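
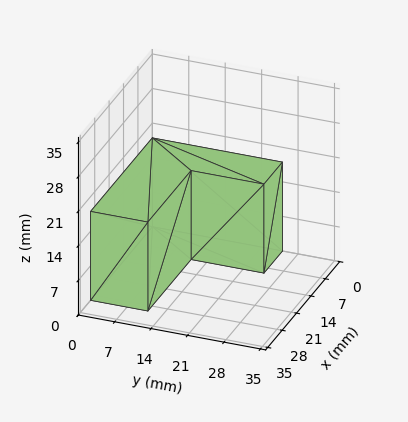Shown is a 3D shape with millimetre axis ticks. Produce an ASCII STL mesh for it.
Reading the render: the shape is an L-shaped prism: outer 30 × 25 mm, arm thicknesses ≈ 11 mm (horizontal) and 9 mm (vertical), extruded 18 mm in z (dimensions read to the nearest mm from the axis ticks). For the STL, each face is triangulated and given an outward normal.

solid part
  facet normal 0.0000 0.0000 -1.0000
    outer loop
      vertex 30.000 11.000 0.000
      vertex 30.000 0.000 0.000
      vertex 0.000 0.000 0.000
    endloop
  endfacet
  facet normal 0.0000 0.0000 -1.0000
    outer loop
      vertex 9.000 11.000 0.000
      vertex 30.000 11.000 0.000
      vertex 0.000 0.000 0.000
    endloop
  endfacet
  facet normal 0.0000 0.0000 -1.0000
    outer loop
      vertex 9.000 25.000 0.000
      vertex 9.000 11.000 0.000
      vertex 0.000 0.000 0.000
    endloop
  endfacet
  facet normal 0.0000 0.0000 -1.0000
    outer loop
      vertex 0.000 25.000 0.000
      vertex 9.000 25.000 0.000
      vertex 0.000 0.000 0.000
    endloop
  endfacet
  facet normal 0.0000 0.0000 1.0000
    outer loop
      vertex 0.000 0.000 18.000
      vertex 30.000 0.000 18.000
      vertex 30.000 11.000 18.000
    endloop
  endfacet
  facet normal 0.0000 0.0000 1.0000
    outer loop
      vertex 0.000 0.000 18.000
      vertex 30.000 11.000 18.000
      vertex 9.000 11.000 18.000
    endloop
  endfacet
  facet normal 0.0000 0.0000 1.0000
    outer loop
      vertex 0.000 0.000 18.000
      vertex 9.000 11.000 18.000
      vertex 9.000 25.000 18.000
    endloop
  endfacet
  facet normal 0.0000 0.0000 1.0000
    outer loop
      vertex 0.000 0.000 18.000
      vertex 9.000 25.000 18.000
      vertex 0.000 25.000 18.000
    endloop
  endfacet
  facet normal 0.0000 -1.0000 0.0000
    outer loop
      vertex 0.000 0.000 0.000
      vertex 30.000 0.000 0.000
      vertex 30.000 0.000 18.000
    endloop
  endfacet
  facet normal 0.0000 -1.0000 0.0000
    outer loop
      vertex 0.000 0.000 0.000
      vertex 30.000 0.000 18.000
      vertex 0.000 0.000 18.000
    endloop
  endfacet
  facet normal 1.0000 0.0000 0.0000
    outer loop
      vertex 30.000 0.000 0.000
      vertex 30.000 11.000 0.000
      vertex 30.000 11.000 18.000
    endloop
  endfacet
  facet normal 1.0000 0.0000 0.0000
    outer loop
      vertex 30.000 0.000 0.000
      vertex 30.000 11.000 18.000
      vertex 30.000 0.000 18.000
    endloop
  endfacet
  facet normal 0.0000 1.0000 0.0000
    outer loop
      vertex 30.000 11.000 0.000
      vertex 9.000 11.000 0.000
      vertex 9.000 11.000 18.000
    endloop
  endfacet
  facet normal 0.0000 1.0000 0.0000
    outer loop
      vertex 30.000 11.000 0.000
      vertex 9.000 11.000 18.000
      vertex 30.000 11.000 18.000
    endloop
  endfacet
  facet normal 1.0000 0.0000 0.0000
    outer loop
      vertex 9.000 11.000 0.000
      vertex 9.000 25.000 0.000
      vertex 9.000 25.000 18.000
    endloop
  endfacet
  facet normal 1.0000 0.0000 0.0000
    outer loop
      vertex 9.000 11.000 0.000
      vertex 9.000 25.000 18.000
      vertex 9.000 11.000 18.000
    endloop
  endfacet
  facet normal 0.0000 1.0000 0.0000
    outer loop
      vertex 9.000 25.000 0.000
      vertex 0.000 25.000 0.000
      vertex 0.000 25.000 18.000
    endloop
  endfacet
  facet normal 0.0000 1.0000 0.0000
    outer loop
      vertex 9.000 25.000 0.000
      vertex 0.000 25.000 18.000
      vertex 9.000 25.000 18.000
    endloop
  endfacet
  facet normal -1.0000 0.0000 0.0000
    outer loop
      vertex 0.000 25.000 0.000
      vertex 0.000 0.000 0.000
      vertex 0.000 0.000 18.000
    endloop
  endfacet
  facet normal -1.0000 0.0000 0.0000
    outer loop
      vertex 0.000 25.000 0.000
      vertex 0.000 0.000 18.000
      vertex 0.000 25.000 18.000
    endloop
  endfacet
endsolid part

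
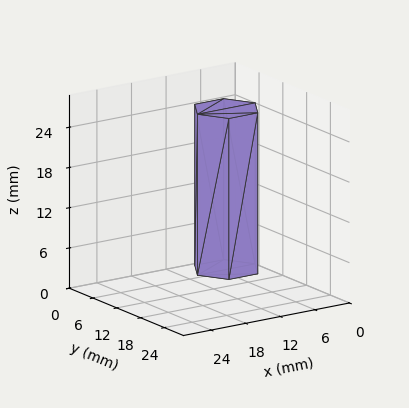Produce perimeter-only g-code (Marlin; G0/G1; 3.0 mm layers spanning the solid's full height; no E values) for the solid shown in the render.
Reading the render: the shape is a regular 6-sided prism (a cylinder approximated with 6 flat sides), circumscribed radius ≈ 5 mm, height ≈ 24 mm (dimensions read to the nearest mm from the axis ticks). For the g-code, the solid's height is divided into equal slices at the stated Δz and each level perimeter traced with G1 moves after a G0 lift.

; perimeter-only toolpath
G21 ; units = mm
G90 ; absolute positioning
G28 ; home
; layer 1
G0 Z3.0
G0 X10.0 Y5.0
G1 X7.5 Y9.3
G1 X2.5 Y9.3
G1 X0.0 Y5.0
G1 X2.5 Y0.7
G1 X7.5 Y0.7
G1 X10.0 Y5.0
; layer 2
G0 Z6.0
G0 X10.0 Y5.0
G1 X7.5 Y9.3
G1 X2.5 Y9.3
G1 X0.0 Y5.0
G1 X2.5 Y0.7
G1 X7.5 Y0.7
G1 X10.0 Y5.0
; layer 3
G0 Z9.0
G0 X10.0 Y5.0
G1 X7.5 Y9.3
G1 X2.5 Y9.3
G1 X0.0 Y5.0
G1 X2.5 Y0.7
G1 X7.5 Y0.7
G1 X10.0 Y5.0
; layer 4
G0 Z12.0
G0 X10.0 Y5.0
G1 X7.5 Y9.3
G1 X2.5 Y9.3
G1 X0.0 Y5.0
G1 X2.5 Y0.7
G1 X7.5 Y0.7
G1 X10.0 Y5.0
; layer 5
G0 Z15.0
G0 X10.0 Y5.0
G1 X7.5 Y9.3
G1 X2.5 Y9.3
G1 X0.0 Y5.0
G1 X2.5 Y0.7
G1 X7.5 Y0.7
G1 X10.0 Y5.0
; layer 6
G0 Z18.0
G0 X10.0 Y5.0
G1 X7.5 Y9.3
G1 X2.5 Y9.3
G1 X0.0 Y5.0
G1 X2.5 Y0.7
G1 X7.5 Y0.7
G1 X10.0 Y5.0
; layer 7
G0 Z21.0
G0 X10.0 Y5.0
G1 X7.5 Y9.3
G1 X2.5 Y9.3
G1 X0.0 Y5.0
G1 X2.5 Y0.7
G1 X7.5 Y0.7
G1 X10.0 Y5.0
; layer 8
G0 Z24.0
G0 X10.0 Y5.0
G1 X7.5 Y9.3
G1 X2.5 Y9.3
G1 X0.0 Y5.0
G1 X2.5 Y0.7
G1 X7.5 Y0.7
G1 X10.0 Y5.0
M2 ; end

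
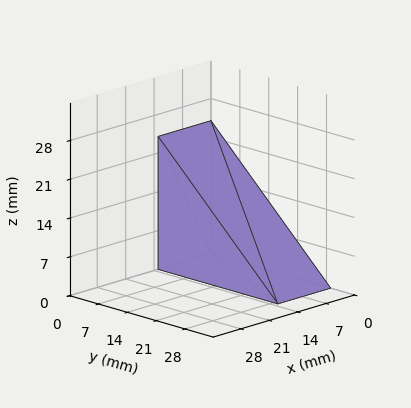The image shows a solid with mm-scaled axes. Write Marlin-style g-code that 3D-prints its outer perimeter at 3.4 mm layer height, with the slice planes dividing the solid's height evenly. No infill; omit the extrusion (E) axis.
Reading the render: the shape is a wedge (ramp): 13 × 29 mm base, rising to 24 mm along the y=0 edge and sloping linearly to z=0 at y=29 (dimensions read to the nearest mm from the axis ticks). For the g-code, the solid's height is divided into equal slices at the stated Δz and each level perimeter traced with G1 moves after a G0 lift.

; perimeter-only toolpath
G21 ; units = mm
G90 ; absolute positioning
G28 ; home
; layer 1
G0 Z3.4
G0 X0.0 Y0.0
G1 X13.0 Y0.0
G1 X13.0 Y24.9
G1 X0.0 Y24.9
G1 X0.0 Y0.0
; layer 2
G0 Z6.9
G0 X0.0 Y0.0
G1 X13.0 Y0.0
G1 X13.0 Y20.7
G1 X0.0 Y20.7
G1 X0.0 Y0.0
; layer 3
G0 Z10.3
G0 X0.0 Y0.0
G1 X13.0 Y0.0
G1 X13.0 Y16.6
G1 X0.0 Y16.6
G1 X0.0 Y0.0
; layer 4
G0 Z13.7
G0 X0.0 Y0.0
G1 X13.0 Y0.0
G1 X13.0 Y12.4
G1 X0.0 Y12.4
G1 X0.0 Y0.0
; layer 5
G0 Z17.1
G0 X0.0 Y0.0
G1 X13.0 Y0.0
G1 X13.0 Y8.3
G1 X0.0 Y8.3
G1 X0.0 Y0.0
; layer 6
G0 Z20.6
G0 X0.0 Y0.0
G1 X13.0 Y0.0
G1 X13.0 Y4.1
G1 X0.0 Y4.1
G1 X0.0 Y0.0
M2 ; end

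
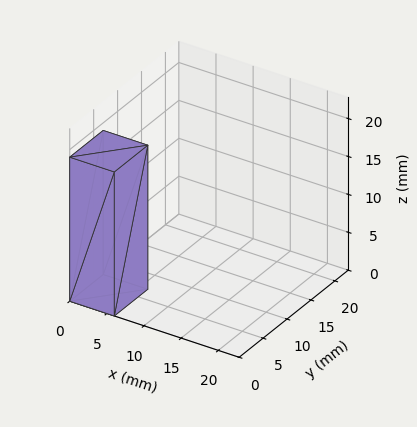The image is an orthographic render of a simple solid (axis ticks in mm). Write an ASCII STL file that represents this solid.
Reading the render: the shape is a rectangular box, roughly 6 × 7 mm footprint and 19 mm tall (dimensions read to the nearest mm from the axis ticks). For the STL, each face is triangulated and given an outward normal.

solid part
  facet normal 0.0000 0.0000 -1.0000
    outer loop
      vertex 6.0 7.0 0.0
      vertex 6.0 0.0 0.0
      vertex 0.0 0.0 0.0
    endloop
  endfacet
  facet normal 0.0000 0.0000 -1.0000
    outer loop
      vertex 0.0 7.0 0.0
      vertex 6.0 7.0 0.0
      vertex 0.0 0.0 0.0
    endloop
  endfacet
  facet normal 0.0000 0.0000 1.0000
    outer loop
      vertex 0.0 0.0 19.0
      vertex 6.0 0.0 19.0
      vertex 6.0 7.0 19.0
    endloop
  endfacet
  facet normal 0.0000 0.0000 1.0000
    outer loop
      vertex 0.0 0.0 19.0
      vertex 6.0 7.0 19.0
      vertex 0.0 7.0 19.0
    endloop
  endfacet
  facet normal 0.0000 -1.0000 0.0000
    outer loop
      vertex 0.0 0.0 0.0
      vertex 6.0 0.0 0.0
      vertex 6.0 0.0 19.0
    endloop
  endfacet
  facet normal 0.0000 -1.0000 0.0000
    outer loop
      vertex 0.0 0.0 0.0
      vertex 6.0 0.0 19.0
      vertex 0.0 0.0 19.0
    endloop
  endfacet
  facet normal 0.0000 1.0000 0.0000
    outer loop
      vertex 6.0 7.0 19.0
      vertex 6.0 7.0 0.0
      vertex 0.0 7.0 0.0
    endloop
  endfacet
  facet normal 0.0000 1.0000 0.0000
    outer loop
      vertex 0.0 7.0 19.0
      vertex 6.0 7.0 19.0
      vertex 0.0 7.0 0.0
    endloop
  endfacet
  facet normal -1.0000 0.0000 0.0000
    outer loop
      vertex 0.0 7.0 19.0
      vertex 0.0 7.0 0.0
      vertex 0.0 0.0 0.0
    endloop
  endfacet
  facet normal -1.0000 0.0000 0.0000
    outer loop
      vertex 0.0 0.0 19.0
      vertex 0.0 7.0 19.0
      vertex 0.0 0.0 0.0
    endloop
  endfacet
  facet normal 1.0000 0.0000 0.0000
    outer loop
      vertex 6.0 0.0 0.0
      vertex 6.0 7.0 0.0
      vertex 6.0 7.0 19.0
    endloop
  endfacet
  facet normal 1.0000 0.0000 0.0000
    outer loop
      vertex 6.0 0.0 0.0
      vertex 6.0 7.0 19.0
      vertex 6.0 0.0 19.0
    endloop
  endfacet
endsolid part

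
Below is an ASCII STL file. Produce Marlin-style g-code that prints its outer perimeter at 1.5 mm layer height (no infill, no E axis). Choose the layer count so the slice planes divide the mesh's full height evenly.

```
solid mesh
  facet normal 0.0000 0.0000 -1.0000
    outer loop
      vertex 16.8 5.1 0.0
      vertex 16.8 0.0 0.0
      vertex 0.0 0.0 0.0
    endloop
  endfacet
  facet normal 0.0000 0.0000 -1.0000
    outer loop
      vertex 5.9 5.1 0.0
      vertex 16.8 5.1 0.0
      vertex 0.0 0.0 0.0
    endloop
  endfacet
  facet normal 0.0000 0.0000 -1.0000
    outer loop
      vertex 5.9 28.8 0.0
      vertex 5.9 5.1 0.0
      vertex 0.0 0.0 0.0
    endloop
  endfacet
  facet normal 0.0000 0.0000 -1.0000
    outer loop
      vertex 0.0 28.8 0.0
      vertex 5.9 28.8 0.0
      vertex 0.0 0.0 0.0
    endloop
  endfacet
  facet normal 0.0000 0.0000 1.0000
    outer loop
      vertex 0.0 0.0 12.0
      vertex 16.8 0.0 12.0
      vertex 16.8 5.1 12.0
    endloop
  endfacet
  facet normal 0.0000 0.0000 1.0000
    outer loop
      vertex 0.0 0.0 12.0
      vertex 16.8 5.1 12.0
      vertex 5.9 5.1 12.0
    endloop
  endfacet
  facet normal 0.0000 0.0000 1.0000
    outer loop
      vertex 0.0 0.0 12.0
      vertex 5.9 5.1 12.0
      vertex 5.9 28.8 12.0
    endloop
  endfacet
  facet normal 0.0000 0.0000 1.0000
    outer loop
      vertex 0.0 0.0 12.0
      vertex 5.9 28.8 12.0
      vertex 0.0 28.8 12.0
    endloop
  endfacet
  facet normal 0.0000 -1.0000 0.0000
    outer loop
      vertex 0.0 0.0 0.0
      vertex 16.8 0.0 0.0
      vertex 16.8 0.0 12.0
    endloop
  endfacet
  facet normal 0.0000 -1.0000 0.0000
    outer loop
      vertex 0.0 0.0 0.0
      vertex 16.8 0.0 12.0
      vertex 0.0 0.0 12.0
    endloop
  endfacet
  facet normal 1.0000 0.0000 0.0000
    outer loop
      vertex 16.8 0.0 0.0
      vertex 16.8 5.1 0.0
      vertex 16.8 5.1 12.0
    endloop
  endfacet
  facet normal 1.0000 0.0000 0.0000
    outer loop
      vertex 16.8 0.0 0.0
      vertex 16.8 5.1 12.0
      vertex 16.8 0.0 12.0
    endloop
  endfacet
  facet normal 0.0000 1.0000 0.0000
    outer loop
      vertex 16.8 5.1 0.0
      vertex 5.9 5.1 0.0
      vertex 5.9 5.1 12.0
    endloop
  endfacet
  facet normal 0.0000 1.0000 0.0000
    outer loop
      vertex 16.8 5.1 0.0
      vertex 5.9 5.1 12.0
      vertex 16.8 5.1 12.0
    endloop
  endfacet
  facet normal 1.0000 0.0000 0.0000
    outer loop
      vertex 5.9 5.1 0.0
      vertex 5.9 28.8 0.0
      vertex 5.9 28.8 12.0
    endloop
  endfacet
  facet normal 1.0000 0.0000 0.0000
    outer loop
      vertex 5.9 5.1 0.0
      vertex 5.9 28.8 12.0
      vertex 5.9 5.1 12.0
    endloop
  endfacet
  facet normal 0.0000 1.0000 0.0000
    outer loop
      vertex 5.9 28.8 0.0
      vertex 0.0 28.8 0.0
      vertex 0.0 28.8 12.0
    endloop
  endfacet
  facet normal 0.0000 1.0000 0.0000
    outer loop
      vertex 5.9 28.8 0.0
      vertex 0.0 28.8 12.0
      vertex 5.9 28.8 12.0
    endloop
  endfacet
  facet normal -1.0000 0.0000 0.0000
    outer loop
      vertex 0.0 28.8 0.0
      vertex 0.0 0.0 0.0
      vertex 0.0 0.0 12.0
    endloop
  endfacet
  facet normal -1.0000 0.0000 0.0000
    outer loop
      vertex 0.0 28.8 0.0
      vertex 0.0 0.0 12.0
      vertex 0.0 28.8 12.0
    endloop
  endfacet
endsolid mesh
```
; perimeter-only toolpath
G21 ; units = mm
G90 ; absolute positioning
G28 ; home
; layer 1
G0 Z1.5
G0 X0.0 Y0.0
G1 X16.8 Y0.0
G1 X16.8 Y5.1
G1 X5.9 Y5.1
G1 X5.9 Y28.8
G1 X0.0 Y28.8
G1 X0.0 Y0.0
; layer 2
G0 Z3.0
G0 X0.0 Y0.0
G1 X16.8 Y0.0
G1 X16.8 Y5.1
G1 X5.9 Y5.1
G1 X5.9 Y28.8
G1 X0.0 Y28.8
G1 X0.0 Y0.0
; layer 3
G0 Z4.5
G0 X0.0 Y0.0
G1 X16.8 Y0.0
G1 X16.8 Y5.1
G1 X5.9 Y5.1
G1 X5.9 Y28.8
G1 X0.0 Y28.8
G1 X0.0 Y0.0
; layer 4
G0 Z6.0
G0 X0.0 Y0.0
G1 X16.8 Y0.0
G1 X16.8 Y5.1
G1 X5.9 Y5.1
G1 X5.9 Y28.8
G1 X0.0 Y28.8
G1 X0.0 Y0.0
; layer 5
G0 Z7.5
G0 X0.0 Y0.0
G1 X16.8 Y0.0
G1 X16.8 Y5.1
G1 X5.9 Y5.1
G1 X5.9 Y28.8
G1 X0.0 Y28.8
G1 X0.0 Y0.0
; layer 6
G0 Z9.0
G0 X0.0 Y0.0
G1 X16.8 Y0.0
G1 X16.8 Y5.1
G1 X5.9 Y5.1
G1 X5.9 Y28.8
G1 X0.0 Y28.8
G1 X0.0 Y0.0
; layer 7
G0 Z10.5
G0 X0.0 Y0.0
G1 X16.8 Y0.0
G1 X16.8 Y5.1
G1 X5.9 Y5.1
G1 X5.9 Y28.8
G1 X0.0 Y28.8
G1 X0.0 Y0.0
; layer 8
G0 Z12.0
G0 X0.0 Y0.0
G1 X16.8 Y0.0
G1 X16.8 Y5.1
G1 X5.9 Y5.1
G1 X5.9 Y28.8
G1 X0.0 Y28.8
G1 X0.0 Y0.0
M2 ; end

The solid is an L-shaped prism: outer 16.8 × 28.8 mm, arm thicknesses ≈ 5.1 mm (horizontal) and 5.9 mm (vertical), extruded 12 mm in z. Slicing at Δz = 1.5 mm — 8 equal slices spanning the solid's height, so layer i sits at z = i·h/8 — gives 8 non-empty perimeters. Each is a 6-segment closed polygon; G0 lifts to the layer z and rapids to the start vertex, then G1 traces the edges.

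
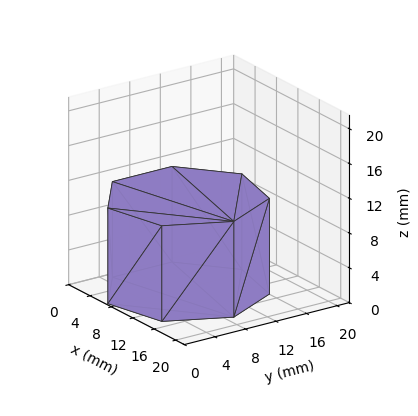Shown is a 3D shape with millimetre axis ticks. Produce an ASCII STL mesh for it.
Reading the render: the shape is a regular 7-sided prism (a cylinder approximated with 7 flat sides), circumscribed radius ≈ 9 mm, height ≈ 11 mm (dimensions read to the nearest mm from the axis ticks). For the STL, each face is triangulated and given an outward normal.

solid part
  facet normal 0.0000 0.0000 -1.0000
    outer loop
      vertex 7.00 17.77 0.00
      vertex 14.61 16.04 0.00
      vertex 18.00 9.00 0.00
    endloop
  endfacet
  facet normal 0.0000 0.0000 -1.0000
    outer loop
      vertex 0.89 12.90 0.00
      vertex 7.00 17.77 0.00
      vertex 18.00 9.00 0.00
    endloop
  endfacet
  facet normal 0.0000 0.0000 -1.0000
    outer loop
      vertex 0.89 5.10 0.00
      vertex 0.89 12.90 0.00
      vertex 18.00 9.00 0.00
    endloop
  endfacet
  facet normal 0.0000 0.0000 -1.0000
    outer loop
      vertex 7.00 0.23 0.00
      vertex 0.89 5.10 0.00
      vertex 18.00 9.00 0.00
    endloop
  endfacet
  facet normal 0.0000 0.0000 -1.0000
    outer loop
      vertex 14.61 1.96 0.00
      vertex 7.00 0.23 0.00
      vertex 18.00 9.00 0.00
    endloop
  endfacet
  facet normal 0.0000 0.0000 1.0000
    outer loop
      vertex 18.00 9.00 11.00
      vertex 14.61 16.04 11.00
      vertex 7.00 17.77 11.00
    endloop
  endfacet
  facet normal 0.0000 0.0000 1.0000
    outer loop
      vertex 18.00 9.00 11.00
      vertex 7.00 17.77 11.00
      vertex 0.89 12.90 11.00
    endloop
  endfacet
  facet normal 0.0000 0.0000 1.0000
    outer loop
      vertex 18.00 9.00 11.00
      vertex 0.89 12.90 11.00
      vertex 0.89 5.10 11.00
    endloop
  endfacet
  facet normal 0.0000 0.0000 1.0000
    outer loop
      vertex 18.00 9.00 11.00
      vertex 0.89 5.10 11.00
      vertex 7.00 0.23 11.00
    endloop
  endfacet
  facet normal 0.0000 0.0000 1.0000
    outer loop
      vertex 18.00 9.00 11.00
      vertex 7.00 0.23 11.00
      vertex 14.61 1.96 11.00
    endloop
  endfacet
  facet normal 0.9010 0.4339 0.0000
    outer loop
      vertex 18.00 9.00 0.00
      vertex 14.61 16.04 0.00
      vertex 14.61 16.04 11.00
    endloop
  endfacet
  facet normal 0.9010 0.4339 0.0000
    outer loop
      vertex 18.00 9.00 0.00
      vertex 14.61 16.04 11.00
      vertex 18.00 9.00 11.00
    endloop
  endfacet
  facet normal 0.2217 0.9751 0.0000
    outer loop
      vertex 14.61 16.04 0.00
      vertex 7.00 17.77 0.00
      vertex 7.00 17.77 11.00
    endloop
  endfacet
  facet normal 0.2217 0.9751 0.0000
    outer loop
      vertex 14.61 16.04 0.00
      vertex 7.00 17.77 11.00
      vertex 14.61 16.04 11.00
    endloop
  endfacet
  facet normal -0.6233 0.7820 0.0000
    outer loop
      vertex 7.00 17.77 0.00
      vertex 0.89 12.90 0.00
      vertex 0.89 12.90 11.00
    endloop
  endfacet
  facet normal -0.6233 0.7820 0.0000
    outer loop
      vertex 7.00 17.77 0.00
      vertex 0.89 12.90 11.00
      vertex 7.00 17.77 11.00
    endloop
  endfacet
  facet normal -1.0000 0.0000 0.0000
    outer loop
      vertex 0.89 12.90 0.00
      vertex 0.89 5.10 0.00
      vertex 0.89 5.10 11.00
    endloop
  endfacet
  facet normal -1.0000 0.0000 0.0000
    outer loop
      vertex 0.89 12.90 0.00
      vertex 0.89 5.10 11.00
      vertex 0.89 12.90 11.00
    endloop
  endfacet
  facet normal -0.6233 -0.7820 0.0000
    outer loop
      vertex 0.89 5.10 0.00
      vertex 7.00 0.23 0.00
      vertex 7.00 0.23 11.00
    endloop
  endfacet
  facet normal -0.6233 -0.7820 0.0000
    outer loop
      vertex 0.89 5.10 0.00
      vertex 7.00 0.23 11.00
      vertex 0.89 5.10 11.00
    endloop
  endfacet
  facet normal 0.2217 -0.9751 0.0000
    outer loop
      vertex 7.00 0.23 0.00
      vertex 14.61 1.96 0.00
      vertex 14.61 1.96 11.00
    endloop
  endfacet
  facet normal 0.2217 -0.9751 0.0000
    outer loop
      vertex 7.00 0.23 0.00
      vertex 14.61 1.96 11.00
      vertex 7.00 0.23 11.00
    endloop
  endfacet
  facet normal 0.9010 -0.4339 0.0000
    outer loop
      vertex 14.61 1.96 0.00
      vertex 18.00 9.00 0.00
      vertex 18.00 9.00 11.00
    endloop
  endfacet
  facet normal 0.9010 -0.4339 0.0000
    outer loop
      vertex 14.61 1.96 0.00
      vertex 18.00 9.00 11.00
      vertex 14.61 1.96 11.00
    endloop
  endfacet
endsolid part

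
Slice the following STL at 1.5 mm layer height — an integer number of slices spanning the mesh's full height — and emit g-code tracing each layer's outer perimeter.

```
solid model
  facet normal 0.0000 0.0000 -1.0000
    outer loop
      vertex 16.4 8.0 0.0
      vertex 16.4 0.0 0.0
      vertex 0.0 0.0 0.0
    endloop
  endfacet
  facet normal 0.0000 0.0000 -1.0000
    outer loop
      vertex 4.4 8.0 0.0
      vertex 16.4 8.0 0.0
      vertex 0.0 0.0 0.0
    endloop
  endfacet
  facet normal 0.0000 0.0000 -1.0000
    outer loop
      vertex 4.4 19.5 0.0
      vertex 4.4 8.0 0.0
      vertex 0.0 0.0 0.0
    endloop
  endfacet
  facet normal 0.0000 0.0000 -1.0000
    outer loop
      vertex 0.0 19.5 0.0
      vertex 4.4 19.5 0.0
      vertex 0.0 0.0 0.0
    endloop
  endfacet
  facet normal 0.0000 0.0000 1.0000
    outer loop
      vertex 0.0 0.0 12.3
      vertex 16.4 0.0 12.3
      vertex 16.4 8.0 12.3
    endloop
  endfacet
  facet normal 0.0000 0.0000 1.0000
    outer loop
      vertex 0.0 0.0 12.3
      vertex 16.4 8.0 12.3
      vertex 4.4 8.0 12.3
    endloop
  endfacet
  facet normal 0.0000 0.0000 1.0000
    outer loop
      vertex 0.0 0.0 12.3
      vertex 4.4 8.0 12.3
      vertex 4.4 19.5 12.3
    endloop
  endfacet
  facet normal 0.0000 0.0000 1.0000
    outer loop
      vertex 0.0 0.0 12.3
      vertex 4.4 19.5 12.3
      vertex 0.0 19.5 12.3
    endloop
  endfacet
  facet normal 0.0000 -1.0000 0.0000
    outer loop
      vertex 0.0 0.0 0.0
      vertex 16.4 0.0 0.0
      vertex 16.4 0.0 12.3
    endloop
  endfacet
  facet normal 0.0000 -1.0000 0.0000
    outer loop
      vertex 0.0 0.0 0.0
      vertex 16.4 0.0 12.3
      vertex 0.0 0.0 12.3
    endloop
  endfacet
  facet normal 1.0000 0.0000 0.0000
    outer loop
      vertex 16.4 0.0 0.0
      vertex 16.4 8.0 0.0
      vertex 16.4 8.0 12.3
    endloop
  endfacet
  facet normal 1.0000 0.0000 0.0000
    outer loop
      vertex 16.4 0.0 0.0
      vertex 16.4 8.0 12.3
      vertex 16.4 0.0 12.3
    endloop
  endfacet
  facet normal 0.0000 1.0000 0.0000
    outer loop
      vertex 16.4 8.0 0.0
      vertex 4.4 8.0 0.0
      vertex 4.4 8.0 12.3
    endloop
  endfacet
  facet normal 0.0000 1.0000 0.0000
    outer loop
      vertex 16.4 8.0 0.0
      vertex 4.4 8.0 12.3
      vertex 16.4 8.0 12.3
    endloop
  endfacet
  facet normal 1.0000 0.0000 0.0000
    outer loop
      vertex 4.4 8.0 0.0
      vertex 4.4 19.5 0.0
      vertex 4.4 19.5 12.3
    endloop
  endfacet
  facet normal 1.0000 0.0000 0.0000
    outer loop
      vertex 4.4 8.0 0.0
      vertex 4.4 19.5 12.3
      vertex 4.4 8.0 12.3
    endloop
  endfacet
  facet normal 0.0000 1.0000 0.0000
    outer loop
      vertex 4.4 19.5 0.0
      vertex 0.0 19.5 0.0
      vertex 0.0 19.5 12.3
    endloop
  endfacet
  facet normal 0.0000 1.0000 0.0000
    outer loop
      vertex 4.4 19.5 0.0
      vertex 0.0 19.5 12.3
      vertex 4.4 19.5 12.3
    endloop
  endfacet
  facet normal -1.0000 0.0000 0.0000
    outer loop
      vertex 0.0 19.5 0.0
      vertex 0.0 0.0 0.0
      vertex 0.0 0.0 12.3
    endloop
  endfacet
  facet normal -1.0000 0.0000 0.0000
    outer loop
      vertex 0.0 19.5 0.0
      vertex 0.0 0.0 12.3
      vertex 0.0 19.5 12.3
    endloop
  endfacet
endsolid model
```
; perimeter-only toolpath
G21 ; units = mm
G90 ; absolute positioning
G28 ; home
; layer 1
G0 Z1.5
G0 X0.0 Y0.0
G1 X16.4 Y0.0
G1 X16.4 Y8.0
G1 X4.4 Y8.0
G1 X4.4 Y19.5
G1 X0.0 Y19.5
G1 X0.0 Y0.0
; layer 2
G0 Z3.1
G0 X0.0 Y0.0
G1 X16.4 Y0.0
G1 X16.4 Y8.0
G1 X4.4 Y8.0
G1 X4.4 Y19.5
G1 X0.0 Y19.5
G1 X0.0 Y0.0
; layer 3
G0 Z4.6
G0 X0.0 Y0.0
G1 X16.4 Y0.0
G1 X16.4 Y8.0
G1 X4.4 Y8.0
G1 X4.4 Y19.5
G1 X0.0 Y19.5
G1 X0.0 Y0.0
; layer 4
G0 Z6.2
G0 X0.0 Y0.0
G1 X16.4 Y0.0
G1 X16.4 Y8.0
G1 X4.4 Y8.0
G1 X4.4 Y19.5
G1 X0.0 Y19.5
G1 X0.0 Y0.0
; layer 5
G0 Z7.7
G0 X0.0 Y0.0
G1 X16.4 Y0.0
G1 X16.4 Y8.0
G1 X4.4 Y8.0
G1 X4.4 Y19.5
G1 X0.0 Y19.5
G1 X0.0 Y0.0
; layer 6
G0 Z9.2
G0 X0.0 Y0.0
G1 X16.4 Y0.0
G1 X16.4 Y8.0
G1 X4.4 Y8.0
G1 X4.4 Y19.5
G1 X0.0 Y19.5
G1 X0.0 Y0.0
; layer 7
G0 Z10.8
G0 X0.0 Y0.0
G1 X16.4 Y0.0
G1 X16.4 Y8.0
G1 X4.4 Y8.0
G1 X4.4 Y19.5
G1 X0.0 Y19.5
G1 X0.0 Y0.0
; layer 8
G0 Z12.3
G0 X0.0 Y0.0
G1 X16.4 Y0.0
G1 X16.4 Y8.0
G1 X4.4 Y8.0
G1 X4.4 Y19.5
G1 X0.0 Y19.5
G1 X0.0 Y0.0
M2 ; end

The solid is an L-shaped prism: outer 16.4 × 19.5 mm, arm thicknesses ≈ 8 mm (horizontal) and 4.4 mm (vertical), extruded 12.3 mm in z. Slicing at Δz = 1.5 mm — 8 equal slices spanning the solid's height, so layer i sits at z = i·h/8 — gives 8 non-empty perimeters. Each is a 6-segment closed polygon; G0 lifts to the layer z and rapids to the start vertex, then G1 traces the edges.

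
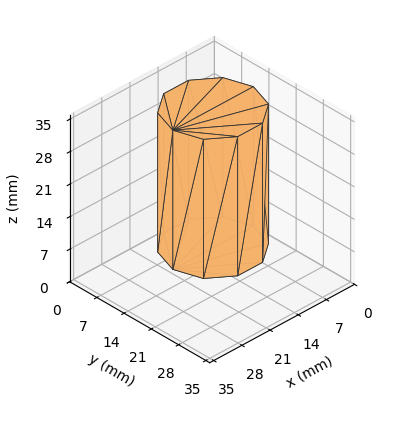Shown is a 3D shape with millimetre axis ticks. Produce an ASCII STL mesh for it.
Reading the render: the shape is a regular 10-sided prism (a cylinder approximated with 10 flat sides), circumscribed radius ≈ 10 mm, height ≈ 30 mm (dimensions read to the nearest mm from the axis ticks). For the STL, each face is triangulated and given an outward normal.

solid part
  facet normal 0.0000 0.0000 -1.0000
    outer loop
      vertex 13.09 19.51 0.00
      vertex 18.09 15.88 0.00
      vertex 20.00 10.00 0.00
    endloop
  endfacet
  facet normal 0.0000 0.0000 -1.0000
    outer loop
      vertex 6.91 19.51 0.00
      vertex 13.09 19.51 0.00
      vertex 20.00 10.00 0.00
    endloop
  endfacet
  facet normal 0.0000 0.0000 -1.0000
    outer loop
      vertex 1.91 15.88 0.00
      vertex 6.91 19.51 0.00
      vertex 20.00 10.00 0.00
    endloop
  endfacet
  facet normal 0.0000 0.0000 -1.0000
    outer loop
      vertex 0.00 10.00 0.00
      vertex 1.91 15.88 0.00
      vertex 20.00 10.00 0.00
    endloop
  endfacet
  facet normal 0.0000 0.0000 -1.0000
    outer loop
      vertex 1.91 4.12 0.00
      vertex 0.00 10.00 0.00
      vertex 20.00 10.00 0.00
    endloop
  endfacet
  facet normal 0.0000 0.0000 -1.0000
    outer loop
      vertex 6.91 0.49 0.00
      vertex 1.91 4.12 0.00
      vertex 20.00 10.00 0.00
    endloop
  endfacet
  facet normal 0.0000 0.0000 -1.0000
    outer loop
      vertex 13.09 0.49 0.00
      vertex 6.91 0.49 0.00
      vertex 20.00 10.00 0.00
    endloop
  endfacet
  facet normal 0.0000 0.0000 -1.0000
    outer loop
      vertex 18.09 4.12 0.00
      vertex 13.09 0.49 0.00
      vertex 20.00 10.00 0.00
    endloop
  endfacet
  facet normal 0.0000 0.0000 1.0000
    outer loop
      vertex 20.00 10.00 30.00
      vertex 18.09 15.88 30.00
      vertex 13.09 19.51 30.00
    endloop
  endfacet
  facet normal 0.0000 0.0000 1.0000
    outer loop
      vertex 20.00 10.00 30.00
      vertex 13.09 19.51 30.00
      vertex 6.91 19.51 30.00
    endloop
  endfacet
  facet normal 0.0000 0.0000 1.0000
    outer loop
      vertex 20.00 10.00 30.00
      vertex 6.91 19.51 30.00
      vertex 1.91 15.88 30.00
    endloop
  endfacet
  facet normal 0.0000 0.0000 1.0000
    outer loop
      vertex 20.00 10.00 30.00
      vertex 1.91 15.88 30.00
      vertex 0.00 10.00 30.00
    endloop
  endfacet
  facet normal 0.0000 0.0000 1.0000
    outer loop
      vertex 20.00 10.00 30.00
      vertex 0.00 10.00 30.00
      vertex 1.91 4.12 30.00
    endloop
  endfacet
  facet normal 0.0000 0.0000 1.0000
    outer loop
      vertex 20.00 10.00 30.00
      vertex 1.91 4.12 30.00
      vertex 6.91 0.49 30.00
    endloop
  endfacet
  facet normal 0.0000 0.0000 1.0000
    outer loop
      vertex 20.00 10.00 30.00
      vertex 6.91 0.49 30.00
      vertex 13.09 0.49 30.00
    endloop
  endfacet
  facet normal 0.0000 0.0000 1.0000
    outer loop
      vertex 20.00 10.00 30.00
      vertex 13.09 0.49 30.00
      vertex 18.09 4.12 30.00
    endloop
  endfacet
  facet normal 0.9511 0.3089 0.0000
    outer loop
      vertex 20.00 10.00 0.00
      vertex 18.09 15.88 0.00
      vertex 18.09 15.88 30.00
    endloop
  endfacet
  facet normal 0.9511 0.3089 0.0000
    outer loop
      vertex 20.00 10.00 0.00
      vertex 18.09 15.88 30.00
      vertex 20.00 10.00 30.00
    endloop
  endfacet
  facet normal 0.5875 0.8092 0.0000
    outer loop
      vertex 18.09 15.88 0.00
      vertex 13.09 19.51 0.00
      vertex 13.09 19.51 30.00
    endloop
  endfacet
  facet normal 0.5875 0.8092 0.0000
    outer loop
      vertex 18.09 15.88 0.00
      vertex 13.09 19.51 30.00
      vertex 18.09 15.88 30.00
    endloop
  endfacet
  facet normal 0.0000 1.0000 0.0000
    outer loop
      vertex 13.09 19.51 0.00
      vertex 6.91 19.51 0.00
      vertex 6.91 19.51 30.00
    endloop
  endfacet
  facet normal 0.0000 1.0000 0.0000
    outer loop
      vertex 13.09 19.51 0.00
      vertex 6.91 19.51 30.00
      vertex 13.09 19.51 30.00
    endloop
  endfacet
  facet normal -0.5875 0.8092 0.0000
    outer loop
      vertex 6.91 19.51 0.00
      vertex 1.91 15.88 0.00
      vertex 1.91 15.88 30.00
    endloop
  endfacet
  facet normal -0.5875 0.8092 0.0000
    outer loop
      vertex 6.91 19.51 0.00
      vertex 1.91 15.88 30.00
      vertex 6.91 19.51 30.00
    endloop
  endfacet
  facet normal -0.9511 0.3089 0.0000
    outer loop
      vertex 1.91 15.88 0.00
      vertex 0.00 10.00 0.00
      vertex 0.00 10.00 30.00
    endloop
  endfacet
  facet normal -0.9511 0.3089 0.0000
    outer loop
      vertex 1.91 15.88 0.00
      vertex 0.00 10.00 30.00
      vertex 1.91 15.88 30.00
    endloop
  endfacet
  facet normal -0.9511 -0.3089 0.0000
    outer loop
      vertex 0.00 10.00 0.00
      vertex 1.91 4.12 0.00
      vertex 1.91 4.12 30.00
    endloop
  endfacet
  facet normal -0.9511 -0.3089 0.0000
    outer loop
      vertex 0.00 10.00 0.00
      vertex 1.91 4.12 30.00
      vertex 0.00 10.00 30.00
    endloop
  endfacet
  facet normal -0.5875 -0.8092 0.0000
    outer loop
      vertex 1.91 4.12 0.00
      vertex 6.91 0.49 0.00
      vertex 6.91 0.49 30.00
    endloop
  endfacet
  facet normal -0.5875 -0.8092 0.0000
    outer loop
      vertex 1.91 4.12 0.00
      vertex 6.91 0.49 30.00
      vertex 1.91 4.12 30.00
    endloop
  endfacet
  facet normal 0.0000 -1.0000 0.0000
    outer loop
      vertex 6.91 0.49 0.00
      vertex 13.09 0.49 0.00
      vertex 13.09 0.49 30.00
    endloop
  endfacet
  facet normal 0.0000 -1.0000 0.0000
    outer loop
      vertex 6.91 0.49 0.00
      vertex 13.09 0.49 30.00
      vertex 6.91 0.49 30.00
    endloop
  endfacet
  facet normal 0.5875 -0.8092 0.0000
    outer loop
      vertex 13.09 0.49 0.00
      vertex 18.09 4.12 0.00
      vertex 18.09 4.12 30.00
    endloop
  endfacet
  facet normal 0.5875 -0.8092 0.0000
    outer loop
      vertex 13.09 0.49 0.00
      vertex 18.09 4.12 30.00
      vertex 13.09 0.49 30.00
    endloop
  endfacet
  facet normal 0.9511 -0.3089 0.0000
    outer loop
      vertex 18.09 4.12 0.00
      vertex 20.00 10.00 0.00
      vertex 20.00 10.00 30.00
    endloop
  endfacet
  facet normal 0.9511 -0.3089 0.0000
    outer loop
      vertex 18.09 4.12 0.00
      vertex 20.00 10.00 30.00
      vertex 18.09 4.12 30.00
    endloop
  endfacet
endsolid part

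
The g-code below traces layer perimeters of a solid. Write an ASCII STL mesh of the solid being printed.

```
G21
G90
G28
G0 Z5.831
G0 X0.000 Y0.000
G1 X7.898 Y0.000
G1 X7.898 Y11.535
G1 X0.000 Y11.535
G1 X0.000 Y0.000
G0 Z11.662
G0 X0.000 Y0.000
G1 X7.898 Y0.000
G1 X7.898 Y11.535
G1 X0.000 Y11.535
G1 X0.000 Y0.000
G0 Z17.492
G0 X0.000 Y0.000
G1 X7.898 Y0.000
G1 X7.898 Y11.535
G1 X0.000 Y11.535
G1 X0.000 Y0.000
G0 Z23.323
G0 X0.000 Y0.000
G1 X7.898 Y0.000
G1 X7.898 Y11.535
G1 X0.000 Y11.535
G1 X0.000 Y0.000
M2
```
solid part
  facet normal 0.0000 0.0000 -1.0000
    outer loop
      vertex 7.898 11.535 0.000
      vertex 7.898 0.000 0.000
      vertex 0.000 0.000 0.000
    endloop
  endfacet
  facet normal 0.0000 0.0000 -1.0000
    outer loop
      vertex 0.000 11.535 0.000
      vertex 7.898 11.535 0.000
      vertex 0.000 0.000 0.000
    endloop
  endfacet
  facet normal 0.0000 0.0000 1.0000
    outer loop
      vertex 0.000 0.000 23.323
      vertex 7.898 0.000 23.323
      vertex 7.898 11.535 23.323
    endloop
  endfacet
  facet normal 0.0000 0.0000 1.0000
    outer loop
      vertex 0.000 0.000 23.323
      vertex 7.898 11.535 23.323
      vertex 0.000 11.535 23.323
    endloop
  endfacet
  facet normal 0.0000 -1.0000 0.0000
    outer loop
      vertex 0.000 0.000 0.000
      vertex 7.898 0.000 0.000
      vertex 7.898 0.000 23.323
    endloop
  endfacet
  facet normal 0.0000 -1.0000 0.0000
    outer loop
      vertex 0.000 0.000 0.000
      vertex 7.898 0.000 23.323
      vertex 0.000 0.000 23.323
    endloop
  endfacet
  facet normal 0.0000 1.0000 0.0000
    outer loop
      vertex 7.898 11.535 23.323
      vertex 7.898 11.535 0.000
      vertex 0.000 11.535 0.000
    endloop
  endfacet
  facet normal 0.0000 1.0000 0.0000
    outer loop
      vertex 0.000 11.535 23.323
      vertex 7.898 11.535 23.323
      vertex 0.000 11.535 0.000
    endloop
  endfacet
  facet normal -1.0000 0.0000 0.0000
    outer loop
      vertex 0.000 11.535 23.323
      vertex 0.000 11.535 0.000
      vertex 0.000 0.000 0.000
    endloop
  endfacet
  facet normal -1.0000 0.0000 0.0000
    outer loop
      vertex 0.000 0.000 23.323
      vertex 0.000 11.535 23.323
      vertex 0.000 0.000 0.000
    endloop
  endfacet
  facet normal 1.0000 0.0000 0.0000
    outer loop
      vertex 7.898 0.000 0.000
      vertex 7.898 11.535 0.000
      vertex 7.898 11.535 23.323
    endloop
  endfacet
  facet normal 1.0000 0.0000 0.0000
    outer loop
      vertex 7.898 0.000 0.000
      vertex 7.898 11.535 23.323
      vertex 7.898 0.000 23.323
    endloop
  endfacet
endsolid part

The G0 Z moves step by Δz≈5.831 mm. Every layer's G1 loop is the same polygon, so the solid is a straight extrusion of it from z=0 to z≈23.3. Closing with flat bottom and top caps and triangulating gives 12 facets — a rectangular box, roughly 7.9 × 11.5 mm footprint and 23.3 mm tall.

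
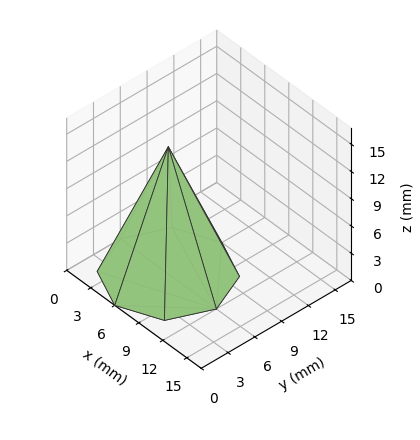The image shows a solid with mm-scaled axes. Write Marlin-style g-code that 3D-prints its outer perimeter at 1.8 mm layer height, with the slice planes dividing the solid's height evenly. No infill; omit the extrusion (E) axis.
Reading the render: the shape is a regular 8-sided pyramid, base circumscribed radius ≈ 6 mm, apex at z ≈ 14 mm (dimensions read to the nearest mm from the axis ticks). For the g-code, the solid's height is divided into equal slices at the stated Δz and each level perimeter traced with G1 moves after a G0 lift.

; perimeter-only toolpath
G21 ; units = mm
G90 ; absolute positioning
G28 ; home
; layer 1
G0 Z1.8
G0 X11.2 Y6.0
G1 X9.7 Y9.7
G1 X6.0 Y11.2
G1 X2.3 Y9.7
G1 X0.8 Y6.0
G1 X2.3 Y2.3
G1 X6.0 Y0.8
G1 X9.7 Y2.3
G1 X11.2 Y6.0
; layer 2
G0 Z3.5
G0 X10.5 Y6.0
G1 X9.1 Y9.1
G1 X6.0 Y10.5
G1 X2.9 Y9.1
G1 X1.5 Y6.0
G1 X2.9 Y2.9
G1 X6.0 Y1.5
G1 X9.1 Y2.9
G1 X10.5 Y6.0
; layer 3
G0 Z5.2
G0 X9.8 Y6.0
G1 X8.6 Y8.6
G1 X6.0 Y9.8
G1 X3.4 Y8.6
G1 X2.2 Y6.0
G1 X3.4 Y3.4
G1 X6.0 Y2.2
G1 X8.6 Y3.4
G1 X9.8 Y6.0
; layer 4
G0 Z7.0
G0 X9.0 Y6.0
G1 X8.1 Y8.1
G1 X6.0 Y9.0
G1 X3.9 Y8.1
G1 X3.0 Y6.0
G1 X3.9 Y3.9
G1 X6.0 Y3.0
G1 X8.1 Y3.9
G1 X9.0 Y6.0
; layer 5
G0 Z8.8
G0 X8.2 Y6.0
G1 X7.6 Y7.6
G1 X6.0 Y8.2
G1 X4.4 Y7.6
G1 X3.8 Y6.0
G1 X4.4 Y4.4
G1 X6.0 Y3.8
G1 X7.6 Y4.4
G1 X8.2 Y6.0
; layer 6
G0 Z10.5
G0 X7.5 Y6.0
G1 X7.0 Y7.0
G1 X6.0 Y7.5
G1 X5.0 Y7.0
G1 X4.5 Y6.0
G1 X5.0 Y5.0
G1 X6.0 Y4.5
G1 X7.0 Y5.0
G1 X7.5 Y6.0
; layer 7
G0 Z12.2
G0 X6.8 Y6.0
G1 X6.5 Y6.5
G1 X6.0 Y6.8
G1 X5.5 Y6.5
G1 X5.2 Y6.0
G1 X5.5 Y5.5
G1 X6.0 Y5.2
G1 X6.5 Y5.5
G1 X6.8 Y6.0
M2 ; end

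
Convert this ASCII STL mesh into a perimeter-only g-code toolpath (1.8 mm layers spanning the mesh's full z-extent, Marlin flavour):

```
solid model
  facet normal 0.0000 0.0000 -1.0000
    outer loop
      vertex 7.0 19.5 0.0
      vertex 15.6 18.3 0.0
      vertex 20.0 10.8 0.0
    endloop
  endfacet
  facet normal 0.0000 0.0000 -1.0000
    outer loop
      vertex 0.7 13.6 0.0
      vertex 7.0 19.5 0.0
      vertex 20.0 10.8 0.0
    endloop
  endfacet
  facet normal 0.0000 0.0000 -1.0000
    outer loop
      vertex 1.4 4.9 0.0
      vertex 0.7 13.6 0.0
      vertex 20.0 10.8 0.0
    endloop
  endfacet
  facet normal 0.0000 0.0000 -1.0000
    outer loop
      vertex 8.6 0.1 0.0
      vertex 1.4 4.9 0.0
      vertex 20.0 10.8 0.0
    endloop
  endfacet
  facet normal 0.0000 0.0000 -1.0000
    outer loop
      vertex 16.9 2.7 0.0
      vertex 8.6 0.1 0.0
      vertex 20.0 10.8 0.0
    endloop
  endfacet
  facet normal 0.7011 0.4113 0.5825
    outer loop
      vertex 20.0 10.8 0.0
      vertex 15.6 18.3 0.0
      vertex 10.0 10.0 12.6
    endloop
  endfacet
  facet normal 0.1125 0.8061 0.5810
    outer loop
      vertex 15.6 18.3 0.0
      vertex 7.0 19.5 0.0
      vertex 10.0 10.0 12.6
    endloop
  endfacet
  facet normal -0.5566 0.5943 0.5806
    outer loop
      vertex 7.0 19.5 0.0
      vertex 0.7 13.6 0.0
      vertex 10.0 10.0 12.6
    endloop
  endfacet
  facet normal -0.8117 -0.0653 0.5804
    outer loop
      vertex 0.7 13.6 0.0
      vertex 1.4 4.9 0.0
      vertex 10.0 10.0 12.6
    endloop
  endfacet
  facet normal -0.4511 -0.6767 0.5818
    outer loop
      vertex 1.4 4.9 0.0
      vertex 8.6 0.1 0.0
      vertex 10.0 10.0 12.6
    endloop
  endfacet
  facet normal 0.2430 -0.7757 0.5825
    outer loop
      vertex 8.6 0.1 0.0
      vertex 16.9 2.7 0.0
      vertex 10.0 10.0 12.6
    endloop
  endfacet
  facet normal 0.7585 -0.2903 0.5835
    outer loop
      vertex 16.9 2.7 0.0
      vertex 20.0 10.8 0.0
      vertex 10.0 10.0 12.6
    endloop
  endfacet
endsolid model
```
; perimeter-only toolpath
G21 ; units = mm
G90 ; absolute positioning
G28 ; home
; layer 1
G0 Z1.8
G0 X18.6 Y10.7
G1 X14.8 Y17.1
G1 X7.4 Y18.1
G1 X2.0 Y13.1
G1 X2.6 Y5.6
G1 X8.8 Y1.5
G1 X15.9 Y3.7
G1 X18.6 Y10.7
; layer 2
G0 Z3.6
G0 X17.1 Y10.6
G1 X14.0 Y15.9
G1 X7.9 Y16.8
G1 X3.4 Y12.6
G1 X3.9 Y6.4
G1 X9.0 Y2.9
G1 X14.9 Y4.8
G1 X17.1 Y10.6
; layer 3
G0 Z5.4
G0 X15.7 Y10.5
G1 X13.2 Y14.7
G1 X8.3 Y15.4
G1 X4.7 Y12.1
G1 X5.1 Y7.1
G1 X9.2 Y4.3
G1 X13.9 Y5.8
G1 X15.7 Y10.5
; layer 4
G0 Z7.2
G0 X14.3 Y10.3
G1 X12.4 Y13.6
G1 X8.7 Y14.1
G1 X6.0 Y11.5
G1 X6.3 Y7.8
G1 X9.4 Y5.8
G1 X13.0 Y6.9
G1 X14.3 Y10.3
; layer 5
G0 Z9.0
G0 X12.9 Y10.2
G1 X11.6 Y12.4
G1 X9.1 Y12.7
G1 X7.3 Y11.0
G1 X7.5 Y8.5
G1 X9.6 Y7.2
G1 X12.0 Y7.9
G1 X12.9 Y10.2
; layer 6
G0 Z10.8
G0 X11.4 Y10.1
G1 X10.8 Y11.2
G1 X9.6 Y11.4
G1 X8.7 Y10.5
G1 X8.8 Y9.3
G1 X9.8 Y8.6
G1 X11.0 Y9.0
G1 X11.4 Y10.1
M2 ; end

The solid is a regular 7-sided pyramid, base circumscribed radius ≈ 10 mm, apex at z ≈ 12.6 mm. Slicing at Δz = 1.8 mm — 7 equal slices spanning the solid's height, so layer i sits at z = i·h/7 — gives 6 non-empty perimeters. Each is a 7-segment closed polygon; G0 lifts to the layer z and rapids to the start vertex, then G1 traces the edges. The cross-section shrinks linearly with z (the slice at the apex is degenerate and omitted).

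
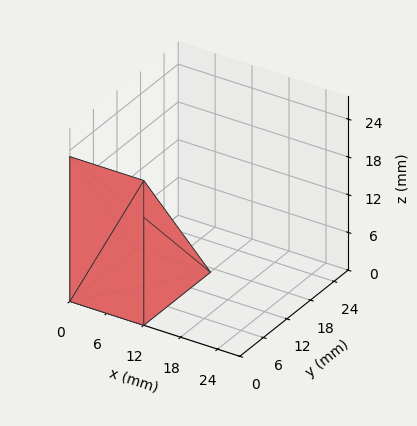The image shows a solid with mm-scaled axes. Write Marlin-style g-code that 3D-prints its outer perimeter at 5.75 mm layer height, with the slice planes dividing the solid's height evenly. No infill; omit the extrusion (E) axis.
Reading the render: the shape is a wedge (ramp): 12 × 17 mm base, rising to 23 mm along the y=0 edge and sloping linearly to z=0 at y=17 (dimensions read to the nearest mm from the axis ticks). For the g-code, the solid's height is divided into equal slices at the stated Δz and each level perimeter traced with G1 moves after a G0 lift.

; perimeter-only toolpath
G21 ; units = mm
G90 ; absolute positioning
G28 ; home
; layer 1
G0 Z5.75
G0 X0.00 Y0.00
G1 X12.00 Y0.00
G1 X12.00 Y12.75
G1 X0.00 Y12.75
G1 X0.00 Y0.00
; layer 2
G0 Z11.50
G0 X0.00 Y0.00
G1 X12.00 Y0.00
G1 X12.00 Y8.50
G1 X0.00 Y8.50
G1 X0.00 Y0.00
; layer 3
G0 Z17.25
G0 X0.00 Y0.00
G1 X12.00 Y0.00
G1 X12.00 Y4.25
G1 X0.00 Y4.25
G1 X0.00 Y0.00
M2 ; end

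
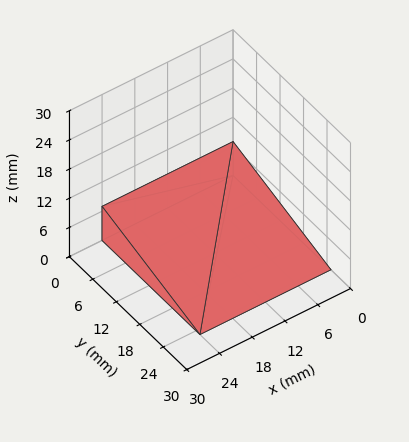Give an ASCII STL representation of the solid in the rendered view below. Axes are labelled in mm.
Reading the render: the shape is a wedge (ramp): 24 × 25 mm base, rising to 7 mm along the y=0 edge and sloping linearly to z=0 at y=25 (dimensions read to the nearest mm from the axis ticks). For the STL, each face is triangulated and given an outward normal.

solid part
  facet normal 0.0000 0.0000 -1.0000
    outer loop
      vertex 24.0 25.0 0.0
      vertex 24.0 0.0 0.0
      vertex 0.0 0.0 0.0
    endloop
  endfacet
  facet normal 0.0000 0.0000 -1.0000
    outer loop
      vertex 0.0 25.0 0.0
      vertex 24.0 25.0 0.0
      vertex 0.0 0.0 0.0
    endloop
  endfacet
  facet normal 0.0000 -1.0000 0.0000
    outer loop
      vertex 0.0 0.0 0.0
      vertex 24.0 0.0 0.0
      vertex 24.0 0.0 7.0
    endloop
  endfacet
  facet normal 0.0000 -1.0000 0.0000
    outer loop
      vertex 0.0 0.0 0.0
      vertex 24.0 0.0 7.0
      vertex 0.0 0.0 7.0
    endloop
  endfacet
  facet normal 0.0000 0.2696 0.9630
    outer loop
      vertex 0.0 0.0 7.0
      vertex 24.0 0.0 7.0
      vertex 24.0 25.0 0.0
    endloop
  endfacet
  facet normal 0.0000 0.2696 0.9630
    outer loop
      vertex 0.0 0.0 7.0
      vertex 24.0 25.0 0.0
      vertex 0.0 25.0 0.0
    endloop
  endfacet
  facet normal -1.0000 0.0000 0.0000
    outer loop
      vertex 0.0 0.0 7.0
      vertex 0.0 25.0 0.0
      vertex 0.0 0.0 0.0
    endloop
  endfacet
  facet normal 1.0000 0.0000 0.0000
    outer loop
      vertex 24.0 0.0 0.0
      vertex 24.0 25.0 0.0
      vertex 24.0 0.0 7.0
    endloop
  endfacet
endsolid part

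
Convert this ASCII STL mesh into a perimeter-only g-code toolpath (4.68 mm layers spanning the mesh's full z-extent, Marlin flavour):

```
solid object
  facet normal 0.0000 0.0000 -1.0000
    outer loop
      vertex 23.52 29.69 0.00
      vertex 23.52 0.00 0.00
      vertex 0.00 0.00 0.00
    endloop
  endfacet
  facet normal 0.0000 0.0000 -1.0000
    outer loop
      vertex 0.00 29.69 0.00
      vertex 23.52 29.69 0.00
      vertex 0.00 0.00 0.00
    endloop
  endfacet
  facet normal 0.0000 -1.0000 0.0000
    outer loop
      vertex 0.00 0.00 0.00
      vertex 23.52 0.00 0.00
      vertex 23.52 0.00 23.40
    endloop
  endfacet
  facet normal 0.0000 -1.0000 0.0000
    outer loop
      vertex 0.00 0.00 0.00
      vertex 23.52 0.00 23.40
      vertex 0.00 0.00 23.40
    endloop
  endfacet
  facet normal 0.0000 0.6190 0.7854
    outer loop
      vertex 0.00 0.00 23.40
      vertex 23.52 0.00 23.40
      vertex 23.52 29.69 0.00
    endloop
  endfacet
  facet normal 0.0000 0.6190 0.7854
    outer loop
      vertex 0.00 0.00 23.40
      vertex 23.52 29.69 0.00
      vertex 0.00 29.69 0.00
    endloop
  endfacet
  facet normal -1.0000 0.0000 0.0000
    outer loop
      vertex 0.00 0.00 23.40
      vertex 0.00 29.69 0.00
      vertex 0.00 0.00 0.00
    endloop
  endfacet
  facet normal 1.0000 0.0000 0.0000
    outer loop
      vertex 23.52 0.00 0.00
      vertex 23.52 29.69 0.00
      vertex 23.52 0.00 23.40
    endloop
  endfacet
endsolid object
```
; perimeter-only toolpath
G21 ; units = mm
G90 ; absolute positioning
G28 ; home
; layer 1
G0 Z4.68
G0 X0.00 Y0.00
G1 X23.52 Y0.00
G1 X23.52 Y23.75
G1 X0.00 Y23.75
G1 X0.00 Y0.00
; layer 2
G0 Z9.36
G0 X0.00 Y0.00
G1 X23.52 Y0.00
G1 X23.52 Y17.81
G1 X0.00 Y17.81
G1 X0.00 Y0.00
; layer 3
G0 Z14.04
G0 X0.00 Y0.00
G1 X23.52 Y0.00
G1 X23.52 Y11.88
G1 X0.00 Y11.88
G1 X0.00 Y0.00
; layer 4
G0 Z18.72
G0 X0.00 Y0.00
G1 X23.52 Y0.00
G1 X23.52 Y5.94
G1 X0.00 Y5.94
G1 X0.00 Y0.00
M2 ; end

The solid is a wedge (ramp): 23.5 × 29.7 mm base, rising to 23.4 mm along the y=0 edge and sloping linearly to z=0 at y=29.7. Slicing at Δz = 4.68 mm — 5 equal slices spanning the solid's height, so layer i sits at z = i·h/5 — gives 4 non-empty perimeters. Each is a 4-segment closed polygon; G0 lifts to the layer z and rapids to the start vertex, then G1 traces the edges. The cross-section shrinks linearly with z (the slice at the apex is degenerate and omitted).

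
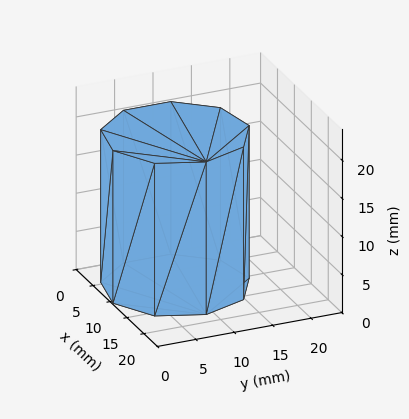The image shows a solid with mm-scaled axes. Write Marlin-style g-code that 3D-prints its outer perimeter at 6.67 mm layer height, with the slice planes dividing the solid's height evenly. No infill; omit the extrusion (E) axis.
Reading the render: the shape is a regular 9-sided prism (a cylinder approximated with 9 flat sides), circumscribed radius ≈ 9 mm, height ≈ 20 mm (dimensions read to the nearest mm from the axis ticks). For the g-code, the solid's height is divided into equal slices at the stated Δz and each level perimeter traced with G1 moves after a G0 lift.

; perimeter-only toolpath
G21 ; units = mm
G90 ; absolute positioning
G28 ; home
; layer 1
G0 Z6.67
G0 X18.00 Y9.00
G1 X15.89 Y14.79
G1 X10.56 Y17.86
G1 X4.50 Y16.79
G1 X0.54 Y12.08
G1 X0.54 Y5.92
G1 X4.50 Y1.21
G1 X10.56 Y0.14
G1 X15.89 Y3.21
G1 X18.00 Y9.00
; layer 2
G0 Z13.33
G0 X18.00 Y9.00
G1 X15.89 Y14.79
G1 X10.56 Y17.86
G1 X4.50 Y16.79
G1 X0.54 Y12.08
G1 X0.54 Y5.92
G1 X4.50 Y1.21
G1 X10.56 Y0.14
G1 X15.89 Y3.21
G1 X18.00 Y9.00
; layer 3
G0 Z20.00
G0 X18.00 Y9.00
G1 X15.89 Y14.79
G1 X10.56 Y17.86
G1 X4.50 Y16.79
G1 X0.54 Y12.08
G1 X0.54 Y5.92
G1 X4.50 Y1.21
G1 X10.56 Y0.14
G1 X15.89 Y3.21
G1 X18.00 Y9.00
M2 ; end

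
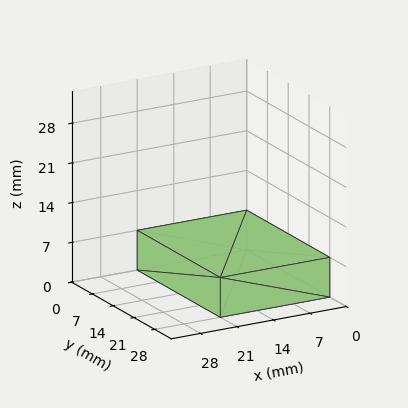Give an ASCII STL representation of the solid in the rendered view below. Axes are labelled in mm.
Reading the render: the shape is a rectangular box, roughly 21 × 28 mm footprint and 7 mm tall (dimensions read to the nearest mm from the axis ticks). For the STL, each face is triangulated and given an outward normal.

solid part
  facet normal 0.0000 0.0000 -1.0000
    outer loop
      vertex 21.000 28.000 0.000
      vertex 21.000 0.000 0.000
      vertex 0.000 0.000 0.000
    endloop
  endfacet
  facet normal 0.0000 0.0000 -1.0000
    outer loop
      vertex 0.000 28.000 0.000
      vertex 21.000 28.000 0.000
      vertex 0.000 0.000 0.000
    endloop
  endfacet
  facet normal 0.0000 0.0000 1.0000
    outer loop
      vertex 0.000 0.000 7.000
      vertex 21.000 0.000 7.000
      vertex 21.000 28.000 7.000
    endloop
  endfacet
  facet normal 0.0000 0.0000 1.0000
    outer loop
      vertex 0.000 0.000 7.000
      vertex 21.000 28.000 7.000
      vertex 0.000 28.000 7.000
    endloop
  endfacet
  facet normal 0.0000 -1.0000 0.0000
    outer loop
      vertex 0.000 0.000 0.000
      vertex 21.000 0.000 0.000
      vertex 21.000 0.000 7.000
    endloop
  endfacet
  facet normal 0.0000 -1.0000 0.0000
    outer loop
      vertex 0.000 0.000 0.000
      vertex 21.000 0.000 7.000
      vertex 0.000 0.000 7.000
    endloop
  endfacet
  facet normal 0.0000 1.0000 0.0000
    outer loop
      vertex 21.000 28.000 7.000
      vertex 21.000 28.000 0.000
      vertex 0.000 28.000 0.000
    endloop
  endfacet
  facet normal 0.0000 1.0000 0.0000
    outer loop
      vertex 0.000 28.000 7.000
      vertex 21.000 28.000 7.000
      vertex 0.000 28.000 0.000
    endloop
  endfacet
  facet normal -1.0000 0.0000 0.0000
    outer loop
      vertex 0.000 28.000 7.000
      vertex 0.000 28.000 0.000
      vertex 0.000 0.000 0.000
    endloop
  endfacet
  facet normal -1.0000 0.0000 0.0000
    outer loop
      vertex 0.000 0.000 7.000
      vertex 0.000 28.000 7.000
      vertex 0.000 0.000 0.000
    endloop
  endfacet
  facet normal 1.0000 0.0000 0.0000
    outer loop
      vertex 21.000 0.000 0.000
      vertex 21.000 28.000 0.000
      vertex 21.000 28.000 7.000
    endloop
  endfacet
  facet normal 1.0000 0.0000 0.0000
    outer loop
      vertex 21.000 0.000 0.000
      vertex 21.000 28.000 7.000
      vertex 21.000 0.000 7.000
    endloop
  endfacet
endsolid part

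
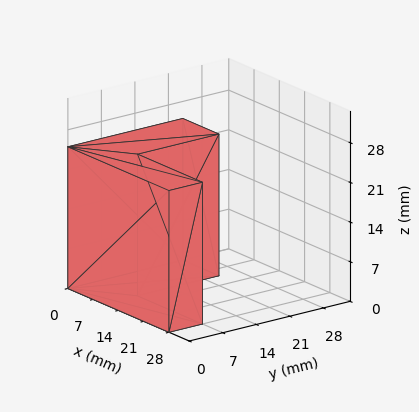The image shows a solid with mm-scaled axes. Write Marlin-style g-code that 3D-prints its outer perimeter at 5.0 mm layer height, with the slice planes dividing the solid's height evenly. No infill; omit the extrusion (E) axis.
Reading the render: the shape is an L-shaped prism: outer 28 × 24 mm, arm thicknesses ≈ 7 mm (horizontal) and 10 mm (vertical), extruded 25 mm in z (dimensions read to the nearest mm from the axis ticks). For the g-code, the solid's height is divided into equal slices at the stated Δz and each level perimeter traced with G1 moves after a G0 lift.

; perimeter-only toolpath
G21 ; units = mm
G90 ; absolute positioning
G28 ; home
; layer 1
G0 Z5.0
G0 X0.0 Y0.0
G1 X28.0 Y0.0
G1 X28.0 Y7.0
G1 X10.0 Y7.0
G1 X10.0 Y24.0
G1 X0.0 Y24.0
G1 X0.0 Y0.0
; layer 2
G0 Z10.0
G0 X0.0 Y0.0
G1 X28.0 Y0.0
G1 X28.0 Y7.0
G1 X10.0 Y7.0
G1 X10.0 Y24.0
G1 X0.0 Y24.0
G1 X0.0 Y0.0
; layer 3
G0 Z15.0
G0 X0.0 Y0.0
G1 X28.0 Y0.0
G1 X28.0 Y7.0
G1 X10.0 Y7.0
G1 X10.0 Y24.0
G1 X0.0 Y24.0
G1 X0.0 Y0.0
; layer 4
G0 Z20.0
G0 X0.0 Y0.0
G1 X28.0 Y0.0
G1 X28.0 Y7.0
G1 X10.0 Y7.0
G1 X10.0 Y24.0
G1 X0.0 Y24.0
G1 X0.0 Y0.0
; layer 5
G0 Z25.0
G0 X0.0 Y0.0
G1 X28.0 Y0.0
G1 X28.0 Y7.0
G1 X10.0 Y7.0
G1 X10.0 Y24.0
G1 X0.0 Y24.0
G1 X0.0 Y0.0
M2 ; end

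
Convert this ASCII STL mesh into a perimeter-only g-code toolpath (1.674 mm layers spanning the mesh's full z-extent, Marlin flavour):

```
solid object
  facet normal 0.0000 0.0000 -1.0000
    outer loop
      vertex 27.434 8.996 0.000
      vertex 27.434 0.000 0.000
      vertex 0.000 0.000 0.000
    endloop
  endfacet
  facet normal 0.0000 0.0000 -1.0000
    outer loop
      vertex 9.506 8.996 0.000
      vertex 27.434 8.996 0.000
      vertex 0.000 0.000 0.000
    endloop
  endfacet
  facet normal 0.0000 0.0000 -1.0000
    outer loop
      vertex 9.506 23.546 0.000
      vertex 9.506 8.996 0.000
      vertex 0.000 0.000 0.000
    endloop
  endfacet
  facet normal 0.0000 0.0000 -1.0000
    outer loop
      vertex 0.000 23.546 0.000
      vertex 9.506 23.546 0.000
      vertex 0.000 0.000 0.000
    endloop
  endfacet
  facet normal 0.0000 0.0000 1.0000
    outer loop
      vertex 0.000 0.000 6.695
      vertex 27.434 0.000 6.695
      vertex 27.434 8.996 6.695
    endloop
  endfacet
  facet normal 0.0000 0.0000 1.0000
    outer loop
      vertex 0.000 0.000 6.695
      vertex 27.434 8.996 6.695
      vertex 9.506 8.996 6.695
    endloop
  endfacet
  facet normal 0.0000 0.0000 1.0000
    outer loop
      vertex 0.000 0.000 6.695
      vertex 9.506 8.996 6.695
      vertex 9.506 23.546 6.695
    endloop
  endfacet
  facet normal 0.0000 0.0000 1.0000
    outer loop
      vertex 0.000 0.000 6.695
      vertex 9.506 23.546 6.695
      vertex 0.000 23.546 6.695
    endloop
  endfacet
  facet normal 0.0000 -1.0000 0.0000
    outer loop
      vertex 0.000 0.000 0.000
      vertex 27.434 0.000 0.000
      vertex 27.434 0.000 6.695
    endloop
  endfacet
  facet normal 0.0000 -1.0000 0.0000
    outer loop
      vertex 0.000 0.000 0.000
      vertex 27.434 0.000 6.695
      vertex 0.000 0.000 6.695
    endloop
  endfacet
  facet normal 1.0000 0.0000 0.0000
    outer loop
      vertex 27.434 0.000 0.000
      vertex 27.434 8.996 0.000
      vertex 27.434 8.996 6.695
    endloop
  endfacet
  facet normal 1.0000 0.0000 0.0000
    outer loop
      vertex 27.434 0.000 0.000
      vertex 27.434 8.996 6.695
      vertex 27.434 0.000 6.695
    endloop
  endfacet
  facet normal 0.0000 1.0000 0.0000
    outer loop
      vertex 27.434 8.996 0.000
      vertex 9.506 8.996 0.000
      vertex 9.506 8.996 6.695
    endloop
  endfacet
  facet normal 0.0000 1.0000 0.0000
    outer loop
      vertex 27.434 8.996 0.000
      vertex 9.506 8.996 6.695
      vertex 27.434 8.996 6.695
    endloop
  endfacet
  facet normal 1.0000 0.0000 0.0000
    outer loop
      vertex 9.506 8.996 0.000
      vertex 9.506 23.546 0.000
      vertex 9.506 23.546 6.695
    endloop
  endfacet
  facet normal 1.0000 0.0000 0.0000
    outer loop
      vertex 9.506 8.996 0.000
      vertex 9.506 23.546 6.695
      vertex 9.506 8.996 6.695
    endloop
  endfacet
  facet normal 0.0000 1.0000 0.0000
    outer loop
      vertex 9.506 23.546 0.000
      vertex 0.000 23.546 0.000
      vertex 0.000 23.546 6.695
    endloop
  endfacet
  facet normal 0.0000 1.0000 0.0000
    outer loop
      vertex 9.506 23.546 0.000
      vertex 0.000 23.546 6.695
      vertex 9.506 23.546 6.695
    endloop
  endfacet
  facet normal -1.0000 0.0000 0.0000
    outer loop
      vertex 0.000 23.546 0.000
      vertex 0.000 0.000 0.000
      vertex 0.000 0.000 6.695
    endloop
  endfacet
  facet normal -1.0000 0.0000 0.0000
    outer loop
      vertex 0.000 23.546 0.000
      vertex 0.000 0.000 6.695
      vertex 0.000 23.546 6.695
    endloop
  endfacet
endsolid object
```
; perimeter-only toolpath
G21 ; units = mm
G90 ; absolute positioning
G28 ; home
; layer 1
G0 Z1.674
G0 X0.000 Y0.000
G1 X27.434 Y0.000
G1 X27.434 Y8.996
G1 X9.506 Y8.996
G1 X9.506 Y23.546
G1 X0.000 Y23.546
G1 X0.000 Y0.000
; layer 2
G0 Z3.348
G0 X0.000 Y0.000
G1 X27.434 Y0.000
G1 X27.434 Y8.996
G1 X9.506 Y8.996
G1 X9.506 Y23.546
G1 X0.000 Y23.546
G1 X0.000 Y0.000
; layer 3
G0 Z5.021
G0 X0.000 Y0.000
G1 X27.434 Y0.000
G1 X27.434 Y8.996
G1 X9.506 Y8.996
G1 X9.506 Y23.546
G1 X0.000 Y23.546
G1 X0.000 Y0.000
; layer 4
G0 Z6.695
G0 X0.000 Y0.000
G1 X27.434 Y0.000
G1 X27.434 Y8.996
G1 X9.506 Y8.996
G1 X9.506 Y23.546
G1 X0.000 Y23.546
G1 X0.000 Y0.000
M2 ; end

The solid is an L-shaped prism: outer 27.4 × 23.5 mm, arm thicknesses ≈ 9 mm (horizontal) and 9.51 mm (vertical), extruded 6.7 mm in z. Slicing at Δz = 1.674 mm — 4 equal slices spanning the solid's height, so layer i sits at z = i·h/4 — gives 4 non-empty perimeters. Each is a 6-segment closed polygon; G0 lifts to the layer z and rapids to the start vertex, then G1 traces the edges.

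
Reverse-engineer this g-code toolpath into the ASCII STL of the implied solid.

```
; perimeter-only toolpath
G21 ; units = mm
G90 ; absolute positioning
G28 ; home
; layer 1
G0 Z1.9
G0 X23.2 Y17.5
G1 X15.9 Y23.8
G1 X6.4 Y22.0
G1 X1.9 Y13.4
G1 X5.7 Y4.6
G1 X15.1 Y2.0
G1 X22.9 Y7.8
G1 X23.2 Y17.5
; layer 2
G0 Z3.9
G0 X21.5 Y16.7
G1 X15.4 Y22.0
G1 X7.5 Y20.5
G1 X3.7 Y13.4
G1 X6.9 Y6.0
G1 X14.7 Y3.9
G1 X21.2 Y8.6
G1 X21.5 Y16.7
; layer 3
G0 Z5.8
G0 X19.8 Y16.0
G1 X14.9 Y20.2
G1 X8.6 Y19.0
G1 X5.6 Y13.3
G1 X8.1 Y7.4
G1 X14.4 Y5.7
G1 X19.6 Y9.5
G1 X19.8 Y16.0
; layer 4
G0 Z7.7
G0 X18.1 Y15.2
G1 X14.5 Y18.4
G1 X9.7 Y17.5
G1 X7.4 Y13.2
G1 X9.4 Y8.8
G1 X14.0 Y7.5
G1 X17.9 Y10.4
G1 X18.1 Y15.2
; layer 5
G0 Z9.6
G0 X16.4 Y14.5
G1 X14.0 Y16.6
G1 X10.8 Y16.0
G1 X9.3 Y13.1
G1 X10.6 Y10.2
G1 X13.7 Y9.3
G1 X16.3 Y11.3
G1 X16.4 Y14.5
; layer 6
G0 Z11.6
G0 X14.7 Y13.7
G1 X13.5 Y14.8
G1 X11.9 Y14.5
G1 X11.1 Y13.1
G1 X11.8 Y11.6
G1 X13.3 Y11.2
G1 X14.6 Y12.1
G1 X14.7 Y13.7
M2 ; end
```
solid part
  facet normal 0.0000 0.0000 -1.0000
    outer loop
      vertex 5.3 23.5 0.0
      vertex 16.4 25.6 0.0
      vertex 24.9 18.2 0.0
    endloop
  endfacet
  facet normal 0.0000 0.0000 -1.0000
    outer loop
      vertex 0.0 13.5 0.0
      vertex 5.3 23.5 0.0
      vertex 24.9 18.2 0.0
    endloop
  endfacet
  facet normal 0.0000 0.0000 -1.0000
    outer loop
      vertex 4.5 3.2 0.0
      vertex 0.0 13.5 0.0
      vertex 24.9 18.2 0.0
    endloop
  endfacet
  facet normal 0.0000 0.0000 -1.0000
    outer loop
      vertex 15.4 0.2 0.0
      vertex 4.5 3.2 0.0
      vertex 24.9 18.2 0.0
    endloop
  endfacet
  facet normal 0.0000 0.0000 -1.0000
    outer loop
      vertex 24.5 6.9 0.0
      vertex 15.4 0.2 0.0
      vertex 24.9 18.2 0.0
    endloop
  endfacet
  facet normal 0.4955 0.5692 0.6561
    outer loop
      vertex 24.9 18.2 0.0
      vertex 16.4 25.6 0.0
      vertex 13.0 13.0 13.5
    endloop
  endfacet
  facet normal -0.1402 0.7412 0.6565
    outer loop
      vertex 16.4 25.6 0.0
      vertex 5.3 23.5 0.0
      vertex 13.0 13.0 13.5
    endloop
  endfacet
  facet normal -0.6672 0.3536 0.6556
    outer loop
      vertex 5.3 23.5 0.0
      vertex 0.0 13.5 0.0
      vertex 13.0 13.0 13.5
    endloop
  endfacet
  facet normal -0.6922 -0.3024 0.6553
    outer loop
      vertex 0.0 13.5 0.0
      vertex 4.5 3.2 0.0
      vertex 13.0 13.0 13.5
    endloop
  endfacet
  facet normal -0.2005 -0.7285 0.6551
    outer loop
      vertex 4.5 3.2 0.0
      vertex 15.4 0.2 0.0
      vertex 13.0 13.0 13.5
    endloop
  endfacet
  facet normal 0.4475 -0.6079 0.6559
    outer loop
      vertex 15.4 0.2 0.0
      vertex 24.5 6.9 0.0
      vertex 13.0 13.0 13.5
    endloop
  endfacet
  facet normal 0.7550 -0.0267 0.6552
    outer loop
      vertex 24.5 6.9 0.0
      vertex 24.9 18.2 0.0
      vertex 13.0 13.0 13.5
    endloop
  endfacet
endsolid part

The G0 Z moves step by Δz≈1.9 mm. The G1 loops shrink linearly with z, so the solid tapers from its base footprint up to z≈13.5. Closing with a flat bottom cap and the tapered top and triangulating gives 12 facets — a regular 7-sided pyramid, base circumscribed radius ≈ 13 mm, apex at z ≈ 13.5 mm.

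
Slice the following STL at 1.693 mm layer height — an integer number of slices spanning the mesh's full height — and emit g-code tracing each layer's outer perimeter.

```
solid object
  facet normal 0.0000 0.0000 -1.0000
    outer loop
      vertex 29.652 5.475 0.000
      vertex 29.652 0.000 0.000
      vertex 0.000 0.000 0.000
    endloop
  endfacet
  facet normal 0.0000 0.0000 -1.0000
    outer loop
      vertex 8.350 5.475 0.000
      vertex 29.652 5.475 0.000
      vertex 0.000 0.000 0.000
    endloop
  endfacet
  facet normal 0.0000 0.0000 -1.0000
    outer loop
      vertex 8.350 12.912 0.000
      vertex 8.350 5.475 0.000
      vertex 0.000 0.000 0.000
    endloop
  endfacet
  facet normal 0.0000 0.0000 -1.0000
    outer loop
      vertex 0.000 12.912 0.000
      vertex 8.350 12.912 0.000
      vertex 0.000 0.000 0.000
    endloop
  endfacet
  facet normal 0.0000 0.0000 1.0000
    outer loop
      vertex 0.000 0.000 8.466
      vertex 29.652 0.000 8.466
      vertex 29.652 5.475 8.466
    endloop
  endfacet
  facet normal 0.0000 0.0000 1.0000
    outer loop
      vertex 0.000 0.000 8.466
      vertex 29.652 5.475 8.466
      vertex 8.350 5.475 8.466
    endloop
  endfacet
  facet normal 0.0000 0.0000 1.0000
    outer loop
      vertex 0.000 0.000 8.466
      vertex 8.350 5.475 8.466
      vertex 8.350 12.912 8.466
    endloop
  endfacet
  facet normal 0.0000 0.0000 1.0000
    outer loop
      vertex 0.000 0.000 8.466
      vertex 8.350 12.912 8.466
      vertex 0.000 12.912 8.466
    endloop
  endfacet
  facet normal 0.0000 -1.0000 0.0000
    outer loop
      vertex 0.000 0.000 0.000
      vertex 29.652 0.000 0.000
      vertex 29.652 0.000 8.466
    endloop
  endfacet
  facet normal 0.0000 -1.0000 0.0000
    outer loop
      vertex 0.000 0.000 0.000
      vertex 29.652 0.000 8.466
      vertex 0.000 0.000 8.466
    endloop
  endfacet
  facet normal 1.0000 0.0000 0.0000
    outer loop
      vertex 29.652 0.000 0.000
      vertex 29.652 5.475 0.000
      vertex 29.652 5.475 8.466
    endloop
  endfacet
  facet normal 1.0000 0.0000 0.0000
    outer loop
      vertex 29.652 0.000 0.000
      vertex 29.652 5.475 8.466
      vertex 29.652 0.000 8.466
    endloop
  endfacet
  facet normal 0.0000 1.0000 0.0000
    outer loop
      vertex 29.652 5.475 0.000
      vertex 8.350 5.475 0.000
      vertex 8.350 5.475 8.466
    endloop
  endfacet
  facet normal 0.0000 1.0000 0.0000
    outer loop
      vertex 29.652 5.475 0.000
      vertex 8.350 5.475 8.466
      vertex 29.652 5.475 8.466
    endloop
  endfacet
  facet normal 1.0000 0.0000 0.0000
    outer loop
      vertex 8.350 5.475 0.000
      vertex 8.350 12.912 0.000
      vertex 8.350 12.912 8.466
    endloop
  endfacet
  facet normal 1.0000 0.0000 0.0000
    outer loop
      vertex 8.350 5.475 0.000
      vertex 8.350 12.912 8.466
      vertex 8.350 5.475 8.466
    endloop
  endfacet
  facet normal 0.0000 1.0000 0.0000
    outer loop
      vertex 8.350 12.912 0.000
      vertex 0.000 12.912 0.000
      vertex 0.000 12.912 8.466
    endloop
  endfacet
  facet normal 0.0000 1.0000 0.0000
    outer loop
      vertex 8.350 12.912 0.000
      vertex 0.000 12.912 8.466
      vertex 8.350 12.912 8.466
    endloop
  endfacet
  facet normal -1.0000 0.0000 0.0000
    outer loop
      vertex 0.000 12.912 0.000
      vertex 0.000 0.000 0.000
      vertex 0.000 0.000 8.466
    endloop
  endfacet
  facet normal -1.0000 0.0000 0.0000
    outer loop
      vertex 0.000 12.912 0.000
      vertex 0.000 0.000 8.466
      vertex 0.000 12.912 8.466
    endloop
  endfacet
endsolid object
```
; perimeter-only toolpath
G21 ; units = mm
G90 ; absolute positioning
G28 ; home
; layer 1
G0 Z1.693
G0 X0.000 Y0.000
G1 X29.652 Y0.000
G1 X29.652 Y5.475
G1 X8.350 Y5.475
G1 X8.350 Y12.912
G1 X0.000 Y12.912
G1 X0.000 Y0.000
; layer 2
G0 Z3.386
G0 X0.000 Y0.000
G1 X29.652 Y0.000
G1 X29.652 Y5.475
G1 X8.350 Y5.475
G1 X8.350 Y12.912
G1 X0.000 Y12.912
G1 X0.000 Y0.000
; layer 3
G0 Z5.080
G0 X0.000 Y0.000
G1 X29.652 Y0.000
G1 X29.652 Y5.475
G1 X8.350 Y5.475
G1 X8.350 Y12.912
G1 X0.000 Y12.912
G1 X0.000 Y0.000
; layer 4
G0 Z6.773
G0 X0.000 Y0.000
G1 X29.652 Y0.000
G1 X29.652 Y5.475
G1 X8.350 Y5.475
G1 X8.350 Y12.912
G1 X0.000 Y12.912
G1 X0.000 Y0.000
; layer 5
G0 Z8.466
G0 X0.000 Y0.000
G1 X29.652 Y0.000
G1 X29.652 Y5.475
G1 X8.350 Y5.475
G1 X8.350 Y12.912
G1 X0.000 Y12.912
G1 X0.000 Y0.000
M2 ; end

The solid is an L-shaped prism: outer 29.7 × 12.9 mm, arm thicknesses ≈ 5.47 mm (horizontal) and 8.35 mm (vertical), extruded 8.47 mm in z. Slicing at Δz = 1.693 mm — 5 equal slices spanning the solid's height, so layer i sits at z = i·h/5 — gives 5 non-empty perimeters. Each is a 6-segment closed polygon; G0 lifts to the layer z and rapids to the start vertex, then G1 traces the edges.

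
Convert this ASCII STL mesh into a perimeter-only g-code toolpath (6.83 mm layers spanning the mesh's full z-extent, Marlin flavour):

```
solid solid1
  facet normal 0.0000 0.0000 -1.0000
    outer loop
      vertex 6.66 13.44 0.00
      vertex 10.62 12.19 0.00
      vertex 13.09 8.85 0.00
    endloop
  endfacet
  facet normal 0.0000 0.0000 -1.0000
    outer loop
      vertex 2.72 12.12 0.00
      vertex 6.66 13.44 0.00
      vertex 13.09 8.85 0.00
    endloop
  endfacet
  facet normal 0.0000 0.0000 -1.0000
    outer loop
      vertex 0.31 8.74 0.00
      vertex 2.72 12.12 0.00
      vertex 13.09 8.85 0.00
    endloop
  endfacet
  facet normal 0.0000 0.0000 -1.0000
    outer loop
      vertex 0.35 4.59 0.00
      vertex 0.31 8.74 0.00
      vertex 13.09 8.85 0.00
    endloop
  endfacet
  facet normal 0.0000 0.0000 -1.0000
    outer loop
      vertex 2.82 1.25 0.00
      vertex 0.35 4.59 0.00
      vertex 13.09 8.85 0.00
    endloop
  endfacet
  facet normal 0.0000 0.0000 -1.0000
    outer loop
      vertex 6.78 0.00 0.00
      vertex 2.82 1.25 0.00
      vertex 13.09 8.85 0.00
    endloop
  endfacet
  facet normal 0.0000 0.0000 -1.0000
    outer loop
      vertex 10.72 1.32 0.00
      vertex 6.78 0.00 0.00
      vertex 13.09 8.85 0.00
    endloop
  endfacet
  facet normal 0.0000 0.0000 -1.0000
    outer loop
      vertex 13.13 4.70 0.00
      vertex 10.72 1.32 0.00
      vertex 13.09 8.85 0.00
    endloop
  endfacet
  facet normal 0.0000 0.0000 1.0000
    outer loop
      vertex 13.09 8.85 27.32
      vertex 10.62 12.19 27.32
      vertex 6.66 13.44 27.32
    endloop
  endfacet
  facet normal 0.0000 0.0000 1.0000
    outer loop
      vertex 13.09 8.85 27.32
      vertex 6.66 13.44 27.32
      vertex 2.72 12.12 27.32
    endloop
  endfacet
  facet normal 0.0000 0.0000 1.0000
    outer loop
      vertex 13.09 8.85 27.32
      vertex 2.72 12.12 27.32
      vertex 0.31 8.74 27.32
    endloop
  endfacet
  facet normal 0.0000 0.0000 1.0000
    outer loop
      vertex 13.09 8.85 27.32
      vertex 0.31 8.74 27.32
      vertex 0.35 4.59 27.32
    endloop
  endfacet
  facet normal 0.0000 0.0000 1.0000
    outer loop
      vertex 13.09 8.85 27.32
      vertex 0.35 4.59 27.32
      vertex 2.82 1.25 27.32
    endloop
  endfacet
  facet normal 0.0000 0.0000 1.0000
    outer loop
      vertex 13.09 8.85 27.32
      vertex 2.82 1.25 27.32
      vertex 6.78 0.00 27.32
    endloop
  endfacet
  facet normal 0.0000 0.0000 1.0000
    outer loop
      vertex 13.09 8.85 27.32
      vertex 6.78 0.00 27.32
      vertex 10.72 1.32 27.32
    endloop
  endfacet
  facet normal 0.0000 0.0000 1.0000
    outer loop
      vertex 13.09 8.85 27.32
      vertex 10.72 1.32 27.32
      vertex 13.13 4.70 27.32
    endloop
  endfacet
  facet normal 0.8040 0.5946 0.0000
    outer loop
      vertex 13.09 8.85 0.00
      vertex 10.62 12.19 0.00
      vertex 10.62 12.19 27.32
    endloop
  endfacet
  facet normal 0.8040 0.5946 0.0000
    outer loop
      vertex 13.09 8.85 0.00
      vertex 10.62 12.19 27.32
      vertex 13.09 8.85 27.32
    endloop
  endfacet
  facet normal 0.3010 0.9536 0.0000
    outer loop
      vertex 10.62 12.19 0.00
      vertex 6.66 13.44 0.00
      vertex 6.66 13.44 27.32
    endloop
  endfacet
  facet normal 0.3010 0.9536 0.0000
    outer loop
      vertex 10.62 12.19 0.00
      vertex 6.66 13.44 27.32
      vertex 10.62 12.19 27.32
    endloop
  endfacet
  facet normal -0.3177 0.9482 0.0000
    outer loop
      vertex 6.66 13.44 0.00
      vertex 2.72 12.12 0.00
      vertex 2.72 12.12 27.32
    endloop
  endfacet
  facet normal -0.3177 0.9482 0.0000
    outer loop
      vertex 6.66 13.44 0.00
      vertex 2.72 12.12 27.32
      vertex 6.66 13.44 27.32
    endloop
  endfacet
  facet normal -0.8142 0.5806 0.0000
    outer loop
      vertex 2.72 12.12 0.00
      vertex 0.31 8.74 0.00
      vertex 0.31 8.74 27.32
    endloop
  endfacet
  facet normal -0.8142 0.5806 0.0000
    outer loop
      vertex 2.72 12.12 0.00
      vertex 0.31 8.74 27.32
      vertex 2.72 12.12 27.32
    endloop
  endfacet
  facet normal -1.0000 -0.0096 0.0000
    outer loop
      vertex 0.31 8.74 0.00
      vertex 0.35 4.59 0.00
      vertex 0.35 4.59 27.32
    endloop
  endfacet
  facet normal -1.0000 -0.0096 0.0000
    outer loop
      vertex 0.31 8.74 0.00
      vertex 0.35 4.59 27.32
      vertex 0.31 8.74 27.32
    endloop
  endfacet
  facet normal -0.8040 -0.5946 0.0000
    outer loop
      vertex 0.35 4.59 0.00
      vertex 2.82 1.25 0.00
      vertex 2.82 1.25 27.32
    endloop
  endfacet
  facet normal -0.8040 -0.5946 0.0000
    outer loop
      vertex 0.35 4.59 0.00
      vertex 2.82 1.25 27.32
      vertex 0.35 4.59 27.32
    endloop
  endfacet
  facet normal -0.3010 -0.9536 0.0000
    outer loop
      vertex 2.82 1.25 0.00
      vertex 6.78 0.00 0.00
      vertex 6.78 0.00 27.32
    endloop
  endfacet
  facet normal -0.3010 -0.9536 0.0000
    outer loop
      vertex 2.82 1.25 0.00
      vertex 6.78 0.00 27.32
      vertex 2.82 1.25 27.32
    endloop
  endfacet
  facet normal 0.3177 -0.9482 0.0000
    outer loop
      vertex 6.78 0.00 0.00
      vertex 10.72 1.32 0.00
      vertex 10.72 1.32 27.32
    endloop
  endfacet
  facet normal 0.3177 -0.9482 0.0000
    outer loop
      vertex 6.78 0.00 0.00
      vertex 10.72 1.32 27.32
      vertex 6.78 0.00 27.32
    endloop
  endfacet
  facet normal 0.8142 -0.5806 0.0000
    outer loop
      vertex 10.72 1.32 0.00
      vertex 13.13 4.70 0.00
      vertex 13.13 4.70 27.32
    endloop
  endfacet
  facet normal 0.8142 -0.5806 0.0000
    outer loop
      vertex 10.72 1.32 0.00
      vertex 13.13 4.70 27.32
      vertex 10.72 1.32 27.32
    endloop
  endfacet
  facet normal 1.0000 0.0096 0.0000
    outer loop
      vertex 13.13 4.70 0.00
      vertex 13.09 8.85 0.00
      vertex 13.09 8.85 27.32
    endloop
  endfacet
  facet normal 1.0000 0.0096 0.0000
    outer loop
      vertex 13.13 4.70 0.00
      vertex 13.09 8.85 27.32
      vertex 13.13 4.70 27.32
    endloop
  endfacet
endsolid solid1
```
; perimeter-only toolpath
G21 ; units = mm
G90 ; absolute positioning
G28 ; home
; layer 1
G0 Z6.83
G0 X13.09 Y8.85
G1 X10.62 Y12.19
G1 X6.66 Y13.44
G1 X2.72 Y12.12
G1 X0.31 Y8.74
G1 X0.35 Y4.59
G1 X2.82 Y1.25
G1 X6.78 Y0.00
G1 X10.72 Y1.32
G1 X13.13 Y4.70
G1 X13.09 Y8.85
; layer 2
G0 Z13.66
G0 X13.09 Y8.85
G1 X10.62 Y12.19
G1 X6.66 Y13.44
G1 X2.72 Y12.12
G1 X0.31 Y8.74
G1 X0.35 Y4.59
G1 X2.82 Y1.25
G1 X6.78 Y0.00
G1 X10.72 Y1.32
G1 X13.13 Y4.70
G1 X13.09 Y8.85
; layer 3
G0 Z20.49
G0 X13.09 Y8.85
G1 X10.62 Y12.19
G1 X6.66 Y13.44
G1 X2.72 Y12.12
G1 X0.31 Y8.74
G1 X0.35 Y4.59
G1 X2.82 Y1.25
G1 X6.78 Y0.00
G1 X10.72 Y1.32
G1 X13.13 Y4.70
G1 X13.09 Y8.85
; layer 4
G0 Z27.32
G0 X13.09 Y8.85
G1 X10.62 Y12.19
G1 X6.66 Y13.44
G1 X2.72 Y12.12
G1 X0.31 Y8.74
G1 X0.35 Y4.59
G1 X2.82 Y1.25
G1 X6.78 Y0.00
G1 X10.72 Y1.32
G1 X13.13 Y4.70
G1 X13.09 Y8.85
M2 ; end

The solid is a regular 10-sided prism (a cylinder approximated with 10 flat sides), circumscribed radius ≈ 6.72 mm, height ≈ 27.3 mm. Slicing at Δz = 6.83 mm — 4 equal slices spanning the solid's height, so layer i sits at z = i·h/4 — gives 4 non-empty perimeters. Each is a 10-segment closed polygon; G0 lifts to the layer z and rapids to the start vertex, then G1 traces the edges.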